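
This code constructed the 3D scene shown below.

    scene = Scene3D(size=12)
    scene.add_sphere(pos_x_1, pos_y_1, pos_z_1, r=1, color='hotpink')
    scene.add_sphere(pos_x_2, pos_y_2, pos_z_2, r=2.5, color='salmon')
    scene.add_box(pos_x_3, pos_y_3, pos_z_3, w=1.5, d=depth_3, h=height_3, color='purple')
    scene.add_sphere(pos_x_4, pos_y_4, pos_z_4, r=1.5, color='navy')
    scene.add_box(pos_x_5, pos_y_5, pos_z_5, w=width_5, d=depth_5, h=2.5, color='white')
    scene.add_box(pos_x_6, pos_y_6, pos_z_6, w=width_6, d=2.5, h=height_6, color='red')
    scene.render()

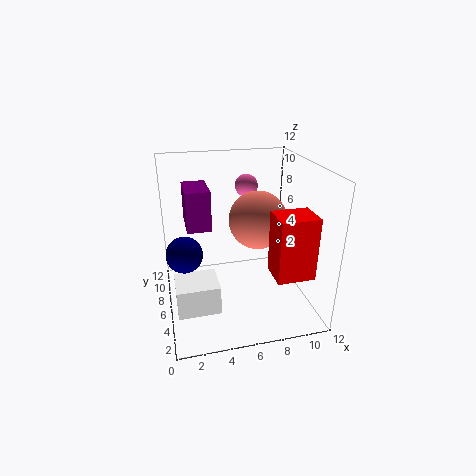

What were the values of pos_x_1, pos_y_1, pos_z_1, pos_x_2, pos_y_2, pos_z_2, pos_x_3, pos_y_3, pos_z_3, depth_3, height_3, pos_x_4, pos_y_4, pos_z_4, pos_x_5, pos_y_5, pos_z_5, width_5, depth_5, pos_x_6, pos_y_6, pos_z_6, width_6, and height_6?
pos_x_1 = 7.5; pos_y_1 = 9; pos_z_1 = 9.5; pos_x_2 = 8; pos_y_2 = 7; pos_z_2 = 7; pos_x_3 = 1.5; pos_y_3 = 0.5; pos_z_3 = 9.5; depth_3 = 2.5; height_3 = 2.5; pos_x_4 = 1.5; pos_y_4 = 6; pos_z_4 = 5; pos_x_5 = 0.5; pos_y_5 = 3.5; pos_z_5 = 0.5; width_5 = 3.5; depth_5 = 3; pos_x_6 = 8; pos_y_6 = 1.5; pos_z_6 = 4; width_6 = 3; height_6 = 5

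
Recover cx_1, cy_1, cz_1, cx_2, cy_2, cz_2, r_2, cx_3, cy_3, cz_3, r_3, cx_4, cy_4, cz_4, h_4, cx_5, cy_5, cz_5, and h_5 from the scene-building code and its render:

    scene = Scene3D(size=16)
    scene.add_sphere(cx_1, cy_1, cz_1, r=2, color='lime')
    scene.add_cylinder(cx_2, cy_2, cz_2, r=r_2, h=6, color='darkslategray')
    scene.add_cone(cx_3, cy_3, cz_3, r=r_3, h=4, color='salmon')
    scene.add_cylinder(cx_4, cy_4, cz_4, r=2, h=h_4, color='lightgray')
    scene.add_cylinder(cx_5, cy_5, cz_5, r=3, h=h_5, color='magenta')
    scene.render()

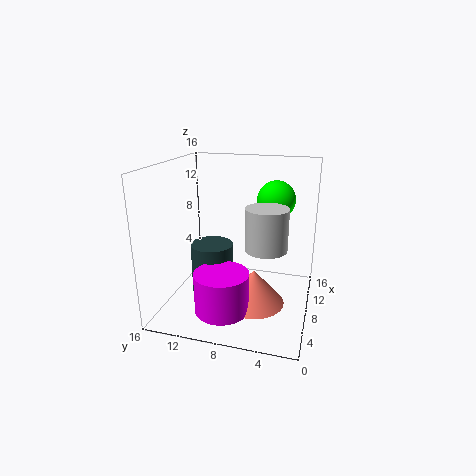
cx_1 = 8.5; cy_1 = 4; cz_1 = 12.5; cx_2 = 9; cy_2 = 11.5; cz_2 = 0.5; r_2 = 2.5; cx_3 = 7.5; cy_3 = 6; cz_3 = 0.5; r_3 = 3.5; cx_4 = 3.5; cy_4 = 4; cz_4 = 9; h_4 = 4; cx_5 = 5; cy_5 = 9; cz_5 = 0.5; h_5 = 4.5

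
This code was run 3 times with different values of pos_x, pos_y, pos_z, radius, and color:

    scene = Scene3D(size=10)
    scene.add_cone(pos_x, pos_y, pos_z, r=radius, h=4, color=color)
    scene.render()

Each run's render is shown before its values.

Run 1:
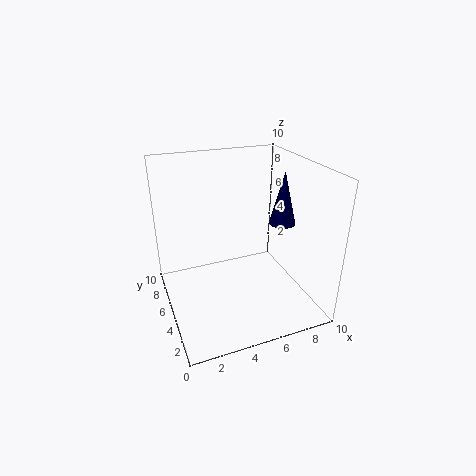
pos_x = 9; pos_y = 6; pos_z = 5; radius = 1; color = 'navy'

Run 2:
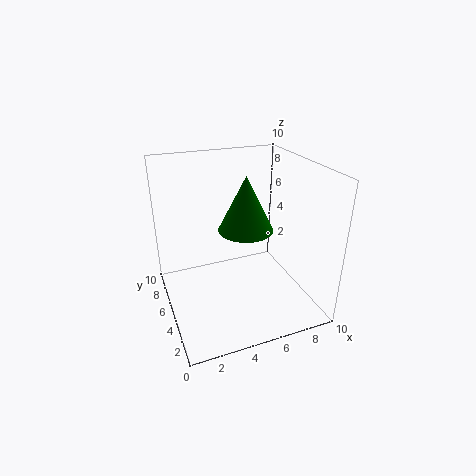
pos_x = 6; pos_y = 6; pos_z = 5; radius = 2; color = 'green'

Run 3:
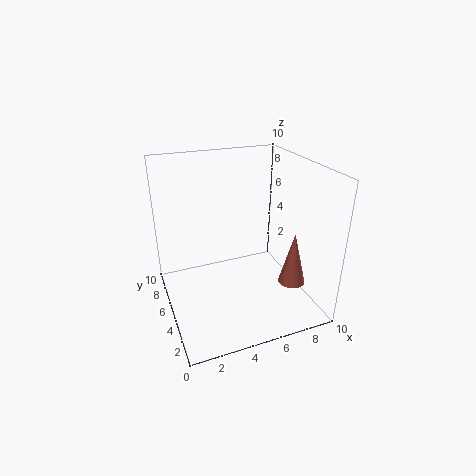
pos_x = 9; pos_y = 4; pos_z = 1; radius = 1; color = 'salmon'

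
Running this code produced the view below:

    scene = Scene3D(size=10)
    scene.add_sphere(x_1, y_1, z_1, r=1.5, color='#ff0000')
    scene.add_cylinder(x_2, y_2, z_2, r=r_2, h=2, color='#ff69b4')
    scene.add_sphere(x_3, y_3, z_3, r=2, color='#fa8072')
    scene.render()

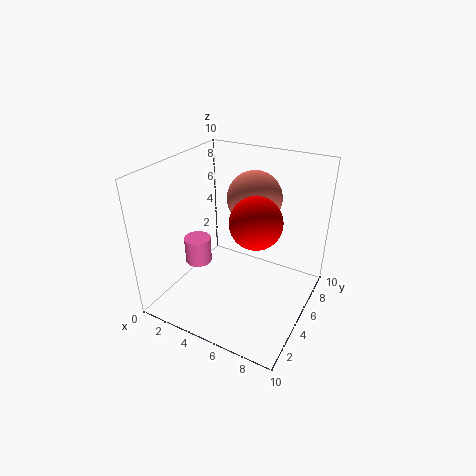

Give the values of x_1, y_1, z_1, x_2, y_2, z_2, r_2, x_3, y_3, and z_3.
x_1 = 7.5; y_1 = 2.5; z_1 = 8; x_2 = 1.5; y_2 = 5; z_2 = 2; r_2 = 1; x_3 = 5; y_3 = 7.5; z_3 = 7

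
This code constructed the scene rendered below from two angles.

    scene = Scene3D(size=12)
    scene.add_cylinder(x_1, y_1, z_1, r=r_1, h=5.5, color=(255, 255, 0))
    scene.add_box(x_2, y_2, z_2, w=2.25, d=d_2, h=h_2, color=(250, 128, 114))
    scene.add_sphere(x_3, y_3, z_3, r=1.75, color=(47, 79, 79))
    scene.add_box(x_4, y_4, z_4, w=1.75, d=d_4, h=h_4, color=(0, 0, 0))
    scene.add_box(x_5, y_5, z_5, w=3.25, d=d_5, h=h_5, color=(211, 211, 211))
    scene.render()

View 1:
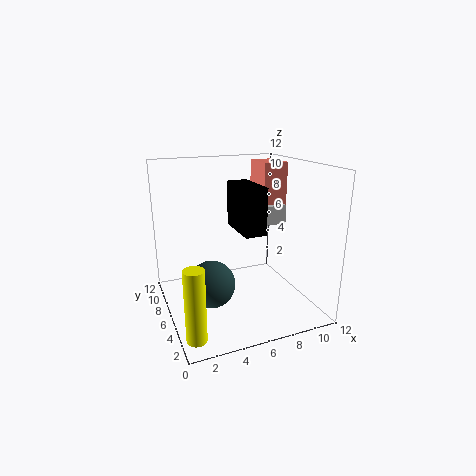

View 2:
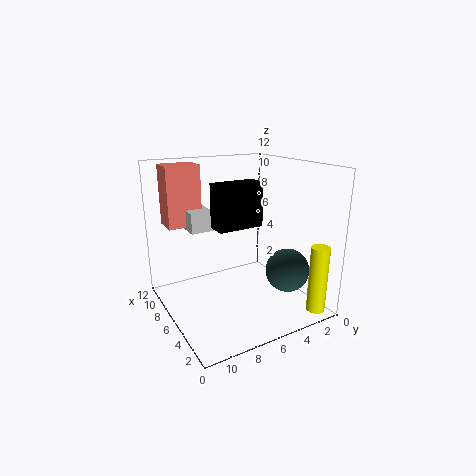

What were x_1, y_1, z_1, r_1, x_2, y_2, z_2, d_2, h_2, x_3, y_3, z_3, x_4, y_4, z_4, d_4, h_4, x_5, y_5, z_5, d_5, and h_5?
x_1 = 1, y_1 = 1.5, z_1 = 0.5, r_1 = 0.75, x_2 = 9.25, y_2 = 7.75, z_2 = 6.5, d_2 = 3, h_2 = 5.25, x_3 = 2.75, y_3 = 3.25, z_3 = 3.75, x_4 = 5.75, y_4 = 3.75, z_4 = 6.75, d_4 = 4, h_4 = 3.75, x_5 = 8, y_5 = 7.25, z_5 = 6.25, d_5 = 2, h_5 = 1.75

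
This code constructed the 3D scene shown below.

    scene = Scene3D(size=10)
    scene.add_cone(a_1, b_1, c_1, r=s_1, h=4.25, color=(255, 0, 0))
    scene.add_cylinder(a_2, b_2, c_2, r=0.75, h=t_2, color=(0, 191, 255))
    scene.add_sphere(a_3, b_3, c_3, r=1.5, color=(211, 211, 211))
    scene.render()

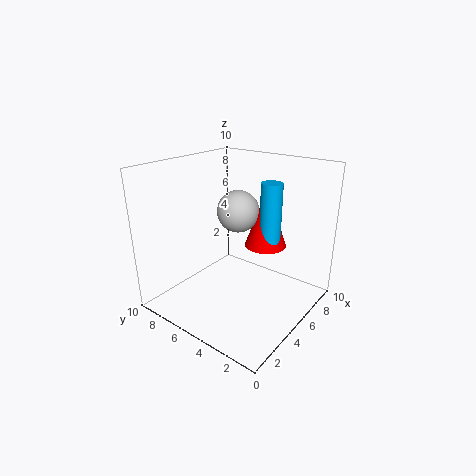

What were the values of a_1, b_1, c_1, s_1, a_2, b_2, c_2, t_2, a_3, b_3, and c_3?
a_1 = 7; b_1 = 4; c_1 = 4; s_1 = 1.5; a_2 = 6.75; b_2 = 3.5; c_2 = 4.25; t_2 = 4.5; a_3 = 6; b_3 = 5.75; c_3 = 6.5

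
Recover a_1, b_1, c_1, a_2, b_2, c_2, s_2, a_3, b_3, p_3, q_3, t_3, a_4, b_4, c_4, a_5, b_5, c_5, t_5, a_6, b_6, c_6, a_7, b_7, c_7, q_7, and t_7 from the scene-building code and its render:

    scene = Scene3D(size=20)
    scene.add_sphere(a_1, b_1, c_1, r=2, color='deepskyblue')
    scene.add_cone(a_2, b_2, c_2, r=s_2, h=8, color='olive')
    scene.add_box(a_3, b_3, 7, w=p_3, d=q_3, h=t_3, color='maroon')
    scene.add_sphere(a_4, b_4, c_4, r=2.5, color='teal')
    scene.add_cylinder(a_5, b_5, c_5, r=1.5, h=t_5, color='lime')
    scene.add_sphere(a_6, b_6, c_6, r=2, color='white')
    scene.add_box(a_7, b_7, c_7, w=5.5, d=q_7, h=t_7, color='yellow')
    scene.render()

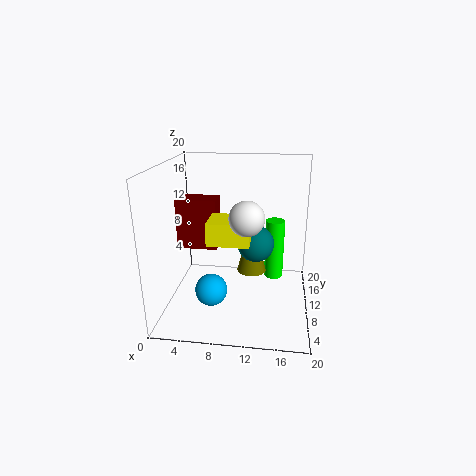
a_1 = 7.5; b_1 = 3.5; c_1 = 5.5; a_2 = 12; b_2 = 9.5; c_2 = 5.5; s_2 = 2; a_3 = 0.5; b_3 = 12; p_3 = 6; q_3 = 3.5; t_3 = 7.5; a_4 = 12.5; b_4 = 9.5; c_4 = 9.5; a_5 = 15; b_5 = 16.5; c_5 = 1; t_5 = 9.5; a_6 = 12; b_6 = 2.5; c_6 = 15.5; a_7 = 6.5; b_7 = 5.5; c_7 = 10.5; q_7 = 4.5; t_7 = 3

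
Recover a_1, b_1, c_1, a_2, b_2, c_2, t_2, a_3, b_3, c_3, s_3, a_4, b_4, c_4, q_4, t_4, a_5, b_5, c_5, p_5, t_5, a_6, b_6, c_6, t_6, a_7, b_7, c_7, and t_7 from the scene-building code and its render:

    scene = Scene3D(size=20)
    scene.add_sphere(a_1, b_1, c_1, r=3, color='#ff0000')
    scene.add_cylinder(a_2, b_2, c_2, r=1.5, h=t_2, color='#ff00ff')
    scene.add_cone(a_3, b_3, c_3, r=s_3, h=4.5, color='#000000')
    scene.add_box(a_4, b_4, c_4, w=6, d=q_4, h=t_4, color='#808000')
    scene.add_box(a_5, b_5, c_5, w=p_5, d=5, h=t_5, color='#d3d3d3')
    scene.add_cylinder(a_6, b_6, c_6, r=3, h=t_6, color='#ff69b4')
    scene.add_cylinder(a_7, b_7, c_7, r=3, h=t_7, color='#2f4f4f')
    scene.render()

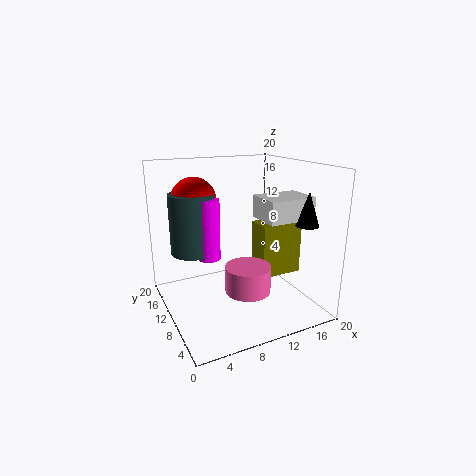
a_1 = 4.5; b_1 = 12; c_1 = 15.5; a_2 = 5.5; b_2 = 9.5; c_2 = 8; t_2 = 8; a_3 = 17; b_3 = 4; c_3 = 12.5; s_3 = 1.5; a_4 = 12.5; b_4 = 7; c_4 = 4.5; q_4 = 3.5; t_4 = 7.5; a_5 = 12; b_5 = 4.5; c_5 = 13; p_5 = 6.5; t_5 = 3; a_6 = 9.5; b_6 = 6; c_6 = 4; t_6 = 3.5; a_7 = 4; b_7 = 11.5; c_7 = 8.5; t_7 = 8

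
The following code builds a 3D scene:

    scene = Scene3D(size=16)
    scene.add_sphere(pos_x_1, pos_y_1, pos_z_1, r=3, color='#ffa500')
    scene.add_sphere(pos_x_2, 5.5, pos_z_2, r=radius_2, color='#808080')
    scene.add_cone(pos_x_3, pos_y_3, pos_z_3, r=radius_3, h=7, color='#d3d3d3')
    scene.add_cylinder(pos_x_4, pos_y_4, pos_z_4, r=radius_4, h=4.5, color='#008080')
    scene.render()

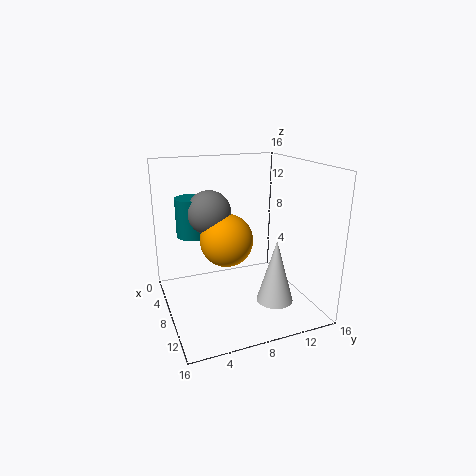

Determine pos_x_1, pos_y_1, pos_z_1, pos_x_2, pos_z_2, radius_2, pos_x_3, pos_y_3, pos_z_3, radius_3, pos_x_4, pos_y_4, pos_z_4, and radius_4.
pos_x_1 = 7, pos_y_1 = 7, pos_z_1 = 7.5, pos_x_2 = 5.5, pos_z_2 = 10.5, radius_2 = 2.5, pos_x_3 = 11.5, pos_y_3 = 11, pos_z_3 = 1.5, radius_3 = 2, pos_x_4 = 4, pos_y_4 = 4, pos_z_4 = 7.5, radius_4 = 2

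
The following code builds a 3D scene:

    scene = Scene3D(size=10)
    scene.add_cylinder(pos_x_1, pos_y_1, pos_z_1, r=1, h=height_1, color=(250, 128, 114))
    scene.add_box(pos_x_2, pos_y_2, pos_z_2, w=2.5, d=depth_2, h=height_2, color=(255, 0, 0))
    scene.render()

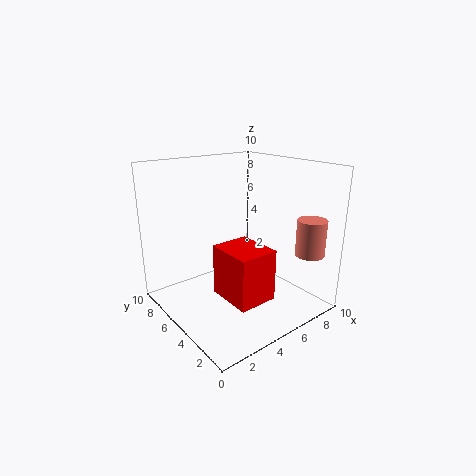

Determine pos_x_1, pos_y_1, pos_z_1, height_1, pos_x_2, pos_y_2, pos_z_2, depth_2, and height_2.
pos_x_1 = 8.5, pos_y_1 = 1.5, pos_z_1 = 4, height_1 = 2.5, pos_x_2 = 2.25, pos_y_2 = 1, pos_z_2 = 2.25, depth_2 = 3, height_2 = 3.25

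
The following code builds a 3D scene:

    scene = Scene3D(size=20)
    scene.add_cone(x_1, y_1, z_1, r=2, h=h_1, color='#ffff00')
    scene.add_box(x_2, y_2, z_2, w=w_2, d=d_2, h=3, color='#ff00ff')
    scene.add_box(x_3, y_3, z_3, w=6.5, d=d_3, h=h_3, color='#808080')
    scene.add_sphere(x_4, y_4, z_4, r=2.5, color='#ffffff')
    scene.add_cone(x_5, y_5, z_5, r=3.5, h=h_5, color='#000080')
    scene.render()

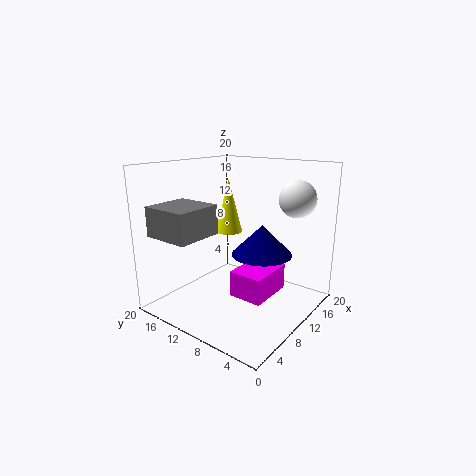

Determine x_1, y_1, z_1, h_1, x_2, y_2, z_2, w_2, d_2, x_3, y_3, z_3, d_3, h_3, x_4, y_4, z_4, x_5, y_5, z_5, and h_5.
x_1 = 13
y_1 = 14
z_1 = 9.5
h_1 = 8
x_2 = 2.5
y_2 = 1.5
z_2 = 6
w_2 = 5.5
d_2 = 4
x_3 = 1
y_3 = 11.5
z_3 = 11
d_3 = 6.5
h_3 = 4
x_4 = 14.5
y_4 = 3.5
z_4 = 15.5
x_5 = 6
y_5 = 3.5
z_5 = 10.5
h_5 = 3.5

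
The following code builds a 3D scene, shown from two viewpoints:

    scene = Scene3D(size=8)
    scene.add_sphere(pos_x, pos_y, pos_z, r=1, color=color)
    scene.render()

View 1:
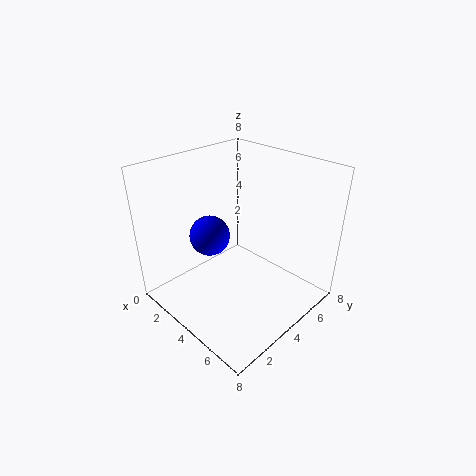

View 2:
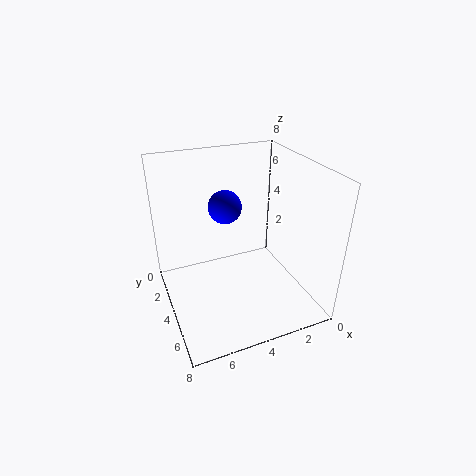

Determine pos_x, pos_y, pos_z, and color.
pos_x = 4
pos_y = 2
pos_z = 5
color = 'blue'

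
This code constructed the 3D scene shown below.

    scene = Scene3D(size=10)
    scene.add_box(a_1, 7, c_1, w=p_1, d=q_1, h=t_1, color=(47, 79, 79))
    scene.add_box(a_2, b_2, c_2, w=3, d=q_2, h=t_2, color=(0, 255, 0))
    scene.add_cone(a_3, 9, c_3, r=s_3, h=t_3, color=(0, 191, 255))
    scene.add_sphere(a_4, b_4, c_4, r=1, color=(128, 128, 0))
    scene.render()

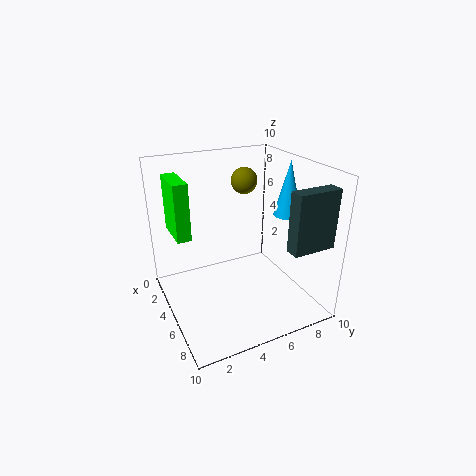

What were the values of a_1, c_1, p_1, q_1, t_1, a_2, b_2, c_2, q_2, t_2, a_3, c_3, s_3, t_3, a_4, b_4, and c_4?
a_1 = 8; c_1 = 5; p_1 = 1; q_1 = 3; t_1 = 4; a_2 = 1; b_2 = 1; c_2 = 5; q_2 = 1; t_2 = 4; a_3 = 5; c_3 = 6; s_3 = 1; t_3 = 4; a_4 = 2; b_4 = 7; c_4 = 8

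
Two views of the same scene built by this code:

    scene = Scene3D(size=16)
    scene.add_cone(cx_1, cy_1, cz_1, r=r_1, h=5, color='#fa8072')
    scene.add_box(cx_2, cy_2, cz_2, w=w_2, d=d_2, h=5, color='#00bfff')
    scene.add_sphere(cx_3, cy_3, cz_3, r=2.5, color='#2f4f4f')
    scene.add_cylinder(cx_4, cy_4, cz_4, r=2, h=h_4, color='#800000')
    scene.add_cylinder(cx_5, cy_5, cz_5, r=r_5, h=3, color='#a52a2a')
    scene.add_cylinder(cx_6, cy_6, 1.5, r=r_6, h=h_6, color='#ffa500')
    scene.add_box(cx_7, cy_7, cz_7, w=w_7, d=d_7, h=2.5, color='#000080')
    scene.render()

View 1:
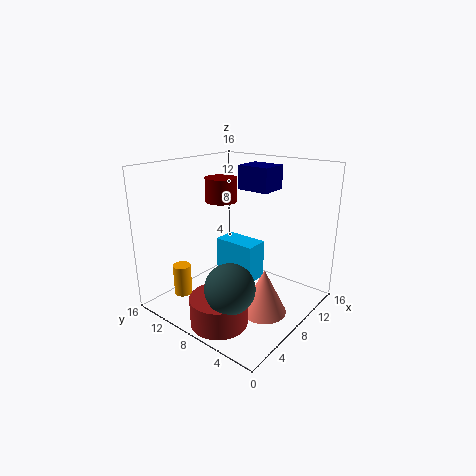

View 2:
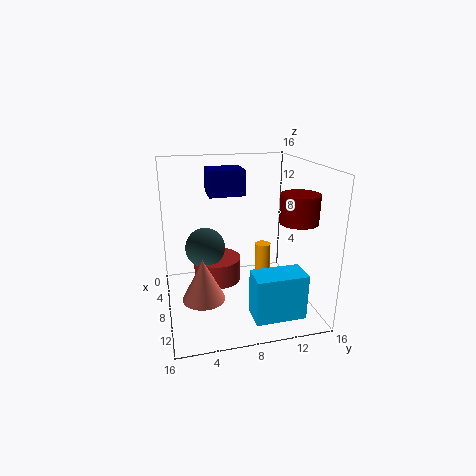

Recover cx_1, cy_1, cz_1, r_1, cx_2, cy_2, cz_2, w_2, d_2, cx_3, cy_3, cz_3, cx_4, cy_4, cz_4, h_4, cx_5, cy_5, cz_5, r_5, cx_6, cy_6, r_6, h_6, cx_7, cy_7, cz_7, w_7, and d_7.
cx_1 = 7.5
cy_1 = 4
cz_1 = 0.5
r_1 = 2.5
cx_2 = 11
cy_2 = 8.5
cz_2 = 0.5
w_2 = 3
d_2 = 5.5
cx_3 = 3
cy_3 = 5
cz_3 = 5
cx_4 = 11.5
cy_4 = 13.5
cz_4 = 10.5
h_4 = 3
cx_5 = 3
cy_5 = 6.5
cz_5 = 0.5
r_5 = 3
cx_6 = 3.5
cy_6 = 12.5
r_6 = 1
h_6 = 3.5
cx_7 = 8
cy_7 = 4.5
cz_7 = 13.5
w_7 = 3
d_7 = 3.5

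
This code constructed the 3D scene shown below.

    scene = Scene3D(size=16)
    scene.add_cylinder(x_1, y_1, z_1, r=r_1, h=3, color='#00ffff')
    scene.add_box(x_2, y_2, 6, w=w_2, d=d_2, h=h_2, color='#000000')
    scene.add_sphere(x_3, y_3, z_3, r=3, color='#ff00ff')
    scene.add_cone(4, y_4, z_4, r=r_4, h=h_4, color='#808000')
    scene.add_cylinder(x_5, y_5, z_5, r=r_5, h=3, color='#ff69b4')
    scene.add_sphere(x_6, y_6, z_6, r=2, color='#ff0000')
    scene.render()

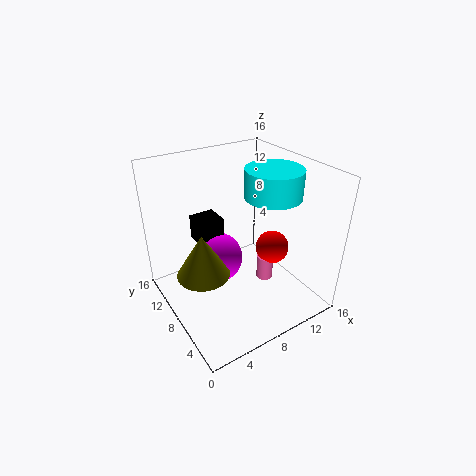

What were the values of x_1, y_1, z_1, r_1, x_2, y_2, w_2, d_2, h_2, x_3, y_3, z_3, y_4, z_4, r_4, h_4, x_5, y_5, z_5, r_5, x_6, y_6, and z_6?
x_1 = 11, y_1 = 6, z_1 = 13, r_1 = 3, x_2 = 5, y_2 = 11, w_2 = 3, d_2 = 3, h_2 = 3, x_3 = 7, y_3 = 11, z_3 = 4, y_4 = 9, z_4 = 4, r_4 = 3, h_4 = 5, x_5 = 12, y_5 = 8, z_5 = 1, r_5 = 1, x_6 = 13, y_6 = 8, z_6 = 5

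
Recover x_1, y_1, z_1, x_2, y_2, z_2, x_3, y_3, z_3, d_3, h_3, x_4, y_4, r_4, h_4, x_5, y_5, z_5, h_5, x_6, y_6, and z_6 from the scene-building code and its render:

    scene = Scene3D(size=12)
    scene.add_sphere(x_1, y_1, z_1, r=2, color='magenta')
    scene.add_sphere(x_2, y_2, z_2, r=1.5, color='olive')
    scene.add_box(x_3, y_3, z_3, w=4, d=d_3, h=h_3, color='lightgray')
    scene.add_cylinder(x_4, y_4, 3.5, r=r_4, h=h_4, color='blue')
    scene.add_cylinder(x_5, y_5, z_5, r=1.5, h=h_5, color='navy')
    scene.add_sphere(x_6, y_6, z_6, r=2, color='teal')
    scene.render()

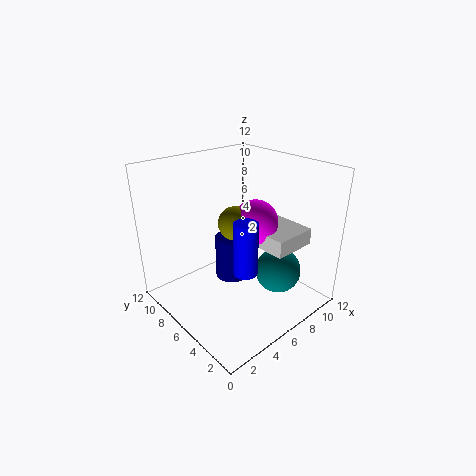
x_1 = 8.5, y_1 = 6.5, z_1 = 6.5, x_2 = 7, y_2 = 7.5, z_2 = 6.5, x_3 = 8, y_3 = 3, z_3 = 4.5, d_3 = 4, h_3 = 1.5, x_4 = 5.5, y_4 = 4.5, r_4 = 1, h_4 = 4.5, x_5 = 7, y_5 = 8, z_5 = 1, h_5 = 4, x_6 = 9, y_6 = 4, z_6 = 2.5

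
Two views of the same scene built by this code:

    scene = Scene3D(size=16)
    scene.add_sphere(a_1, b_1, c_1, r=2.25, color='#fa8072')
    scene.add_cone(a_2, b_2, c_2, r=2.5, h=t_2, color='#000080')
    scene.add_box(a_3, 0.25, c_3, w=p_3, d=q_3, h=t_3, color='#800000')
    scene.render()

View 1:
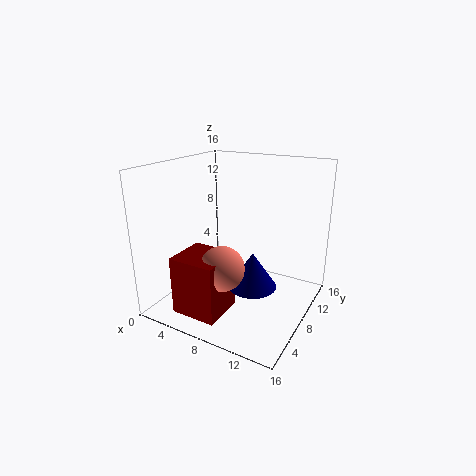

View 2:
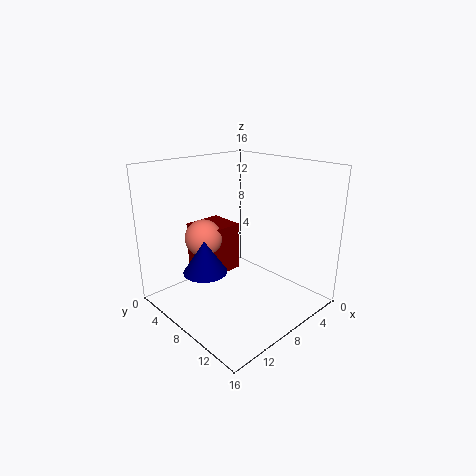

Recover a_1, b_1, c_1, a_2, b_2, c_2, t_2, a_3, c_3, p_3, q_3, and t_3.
a_1 = 9; b_1 = 3; c_1 = 6.75; a_2 = 11; b_2 = 5.75; c_2 = 4; t_2 = 3.75; a_3 = 4.75; c_3 = 2; p_3 = 4.75; q_3 = 4.5; t_3 = 6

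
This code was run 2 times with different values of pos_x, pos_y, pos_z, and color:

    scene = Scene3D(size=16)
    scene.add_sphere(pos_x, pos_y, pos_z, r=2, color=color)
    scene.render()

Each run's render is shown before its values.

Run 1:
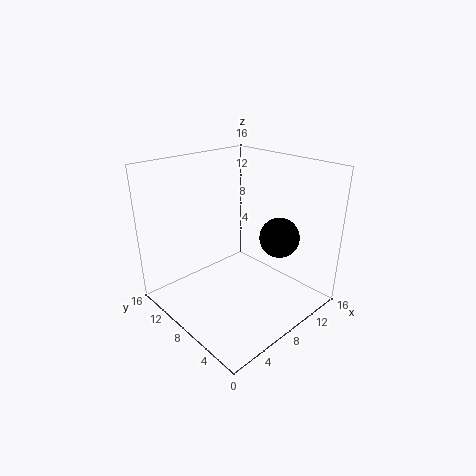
pos_x = 9, pos_y = 3, pos_z = 9.5, color = 'black'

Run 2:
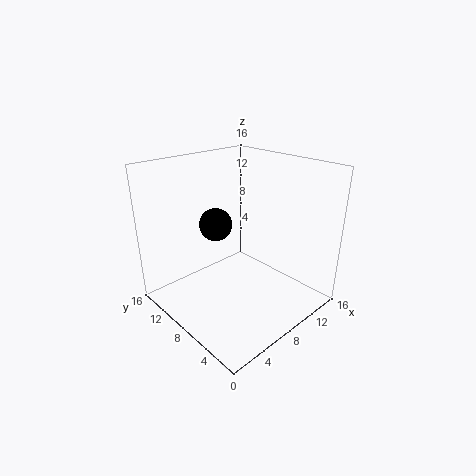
pos_x = 8.5, pos_y = 12.5, pos_z = 8, color = 'black'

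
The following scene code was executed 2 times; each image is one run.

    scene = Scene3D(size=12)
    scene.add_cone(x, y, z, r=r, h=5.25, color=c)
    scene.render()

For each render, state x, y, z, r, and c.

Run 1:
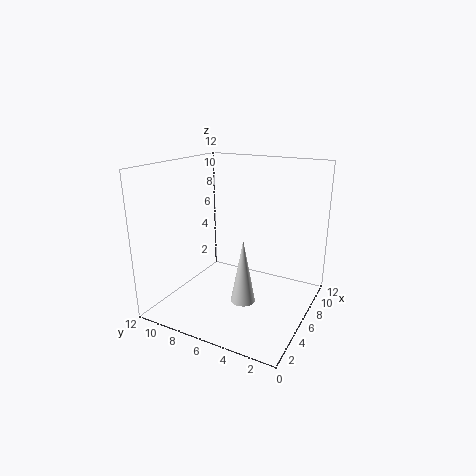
x = 4.5, y = 4.75, z = 1.25, r = 1, c = 'lightgray'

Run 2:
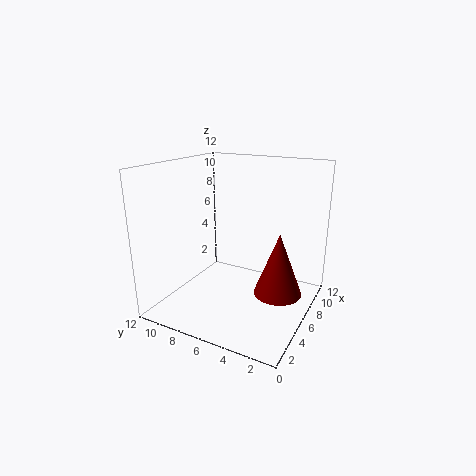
x = 6.5, y = 2.5, z = 1.5, r = 2, c = 'maroon'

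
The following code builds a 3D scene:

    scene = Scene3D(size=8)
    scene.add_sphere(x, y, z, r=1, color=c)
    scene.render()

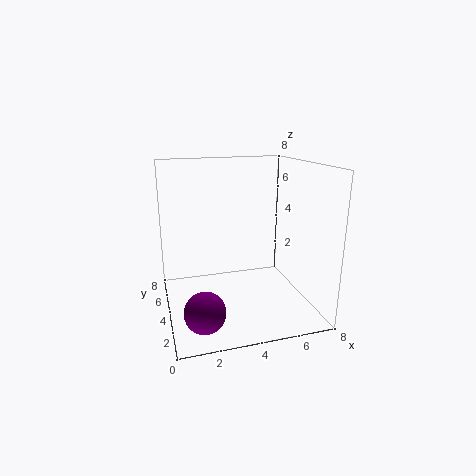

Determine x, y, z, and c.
x = 1.5; y = 1; z = 1.5; c = 'purple'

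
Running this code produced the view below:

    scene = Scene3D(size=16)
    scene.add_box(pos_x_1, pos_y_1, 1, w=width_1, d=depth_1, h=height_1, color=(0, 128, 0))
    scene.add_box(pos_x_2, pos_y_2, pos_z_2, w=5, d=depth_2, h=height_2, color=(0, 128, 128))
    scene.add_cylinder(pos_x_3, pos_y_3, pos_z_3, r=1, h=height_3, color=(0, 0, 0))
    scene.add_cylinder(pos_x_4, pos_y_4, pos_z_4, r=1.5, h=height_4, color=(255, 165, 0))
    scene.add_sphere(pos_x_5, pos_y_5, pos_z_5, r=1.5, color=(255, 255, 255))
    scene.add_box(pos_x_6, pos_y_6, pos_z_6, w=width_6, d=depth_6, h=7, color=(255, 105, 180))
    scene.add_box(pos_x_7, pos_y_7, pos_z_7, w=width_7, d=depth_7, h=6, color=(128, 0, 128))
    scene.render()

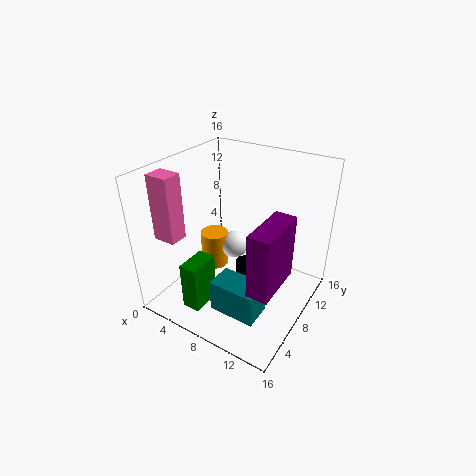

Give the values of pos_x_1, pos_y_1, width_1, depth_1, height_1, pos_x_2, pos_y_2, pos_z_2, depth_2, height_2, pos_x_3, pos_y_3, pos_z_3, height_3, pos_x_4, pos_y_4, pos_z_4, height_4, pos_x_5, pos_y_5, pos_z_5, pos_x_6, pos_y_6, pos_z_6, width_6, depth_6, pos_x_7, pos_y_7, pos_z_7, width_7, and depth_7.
pos_x_1 = 4.5; pos_y_1 = 2; width_1 = 2; depth_1 = 3.5; height_1 = 5.5; pos_x_2 = 8; pos_y_2 = 2.5; pos_z_2 = 2; depth_2 = 3; height_2 = 3.5; pos_x_3 = 8; pos_y_3 = 9.5; pos_z_3 = 0.5; height_3 = 3.5; pos_x_4 = 5.5; pos_y_4 = 7; pos_z_4 = 4.5; height_4 = 4; pos_x_5 = 7.5; pos_y_5 = 8; pos_z_5 = 7; pos_x_6 = 1.5; pos_y_6 = 2; pos_z_6 = 9; width_6 = 2.5; depth_6 = 2; pos_x_7 = 13.5; pos_y_7 = 0.5; pos_z_7 = 8; width_7 = 2; depth_7 = 5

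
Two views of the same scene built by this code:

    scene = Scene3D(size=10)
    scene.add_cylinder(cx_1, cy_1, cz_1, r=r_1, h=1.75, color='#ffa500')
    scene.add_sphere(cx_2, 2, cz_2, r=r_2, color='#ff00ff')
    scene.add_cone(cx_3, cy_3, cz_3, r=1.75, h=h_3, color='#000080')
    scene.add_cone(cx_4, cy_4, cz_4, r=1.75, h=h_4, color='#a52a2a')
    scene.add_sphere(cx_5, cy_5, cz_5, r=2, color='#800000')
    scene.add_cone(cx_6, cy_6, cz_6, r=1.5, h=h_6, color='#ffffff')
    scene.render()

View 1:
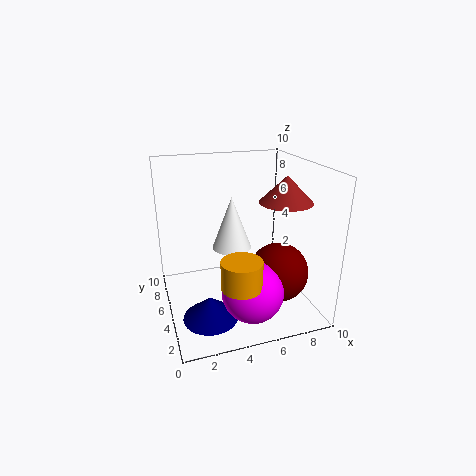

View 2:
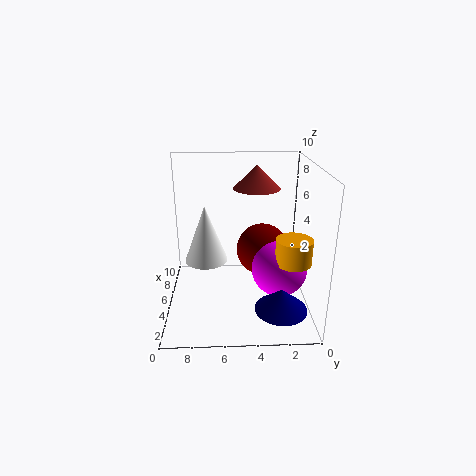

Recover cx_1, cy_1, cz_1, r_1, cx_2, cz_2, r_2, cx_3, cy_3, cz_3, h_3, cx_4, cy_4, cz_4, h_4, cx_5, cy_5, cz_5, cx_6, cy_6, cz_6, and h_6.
cx_1 = 4, cy_1 = 1.25, cz_1 = 3.5, r_1 = 1.25, cx_2 = 5, cz_2 = 2.5, r_2 = 2, cx_3 = 2.25, cy_3 = 2.25, cz_3 = 1, h_3 = 1.5, cx_4 = 7.75, cy_4 = 3.5, cz_4 = 7.75, h_4 = 1.75, cx_5 = 7.25, cy_5 = 3, cz_5 = 3, cx_6 = 5.25, cy_6 = 7.25, cz_6 = 3.25, h_6 = 4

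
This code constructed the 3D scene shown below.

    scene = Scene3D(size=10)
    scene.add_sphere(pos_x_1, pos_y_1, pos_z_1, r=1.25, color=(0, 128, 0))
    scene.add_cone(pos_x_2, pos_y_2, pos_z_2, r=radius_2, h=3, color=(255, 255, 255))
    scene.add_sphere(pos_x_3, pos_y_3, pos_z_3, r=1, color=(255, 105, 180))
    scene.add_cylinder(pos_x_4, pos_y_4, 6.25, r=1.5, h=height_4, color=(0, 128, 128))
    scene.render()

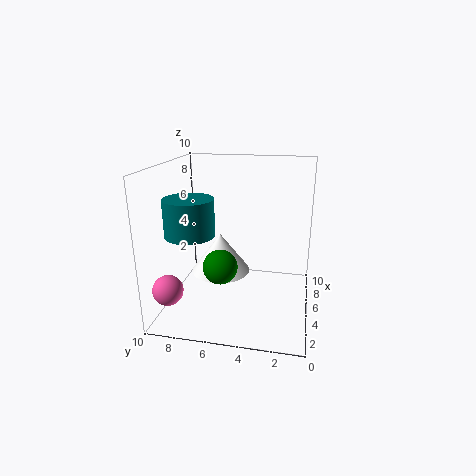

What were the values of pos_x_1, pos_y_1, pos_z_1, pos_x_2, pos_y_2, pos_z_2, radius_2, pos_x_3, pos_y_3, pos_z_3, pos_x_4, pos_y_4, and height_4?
pos_x_1 = 4.75
pos_y_1 = 6.25
pos_z_1 = 2.75
pos_x_2 = 6.75
pos_y_2 = 6.75
pos_z_2 = 1.5
radius_2 = 2.25
pos_x_3 = 1.75
pos_y_3 = 9
pos_z_3 = 2.25
pos_x_4 = 1.75
pos_y_4 = 7.25
height_4 = 2.25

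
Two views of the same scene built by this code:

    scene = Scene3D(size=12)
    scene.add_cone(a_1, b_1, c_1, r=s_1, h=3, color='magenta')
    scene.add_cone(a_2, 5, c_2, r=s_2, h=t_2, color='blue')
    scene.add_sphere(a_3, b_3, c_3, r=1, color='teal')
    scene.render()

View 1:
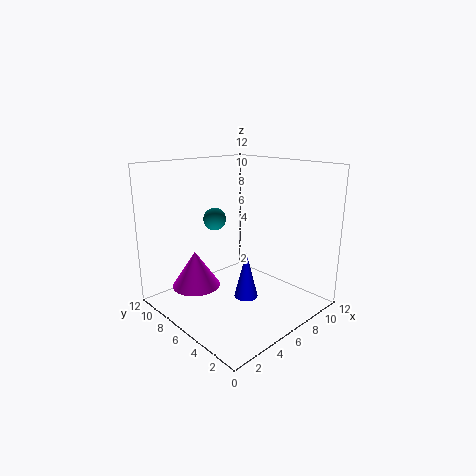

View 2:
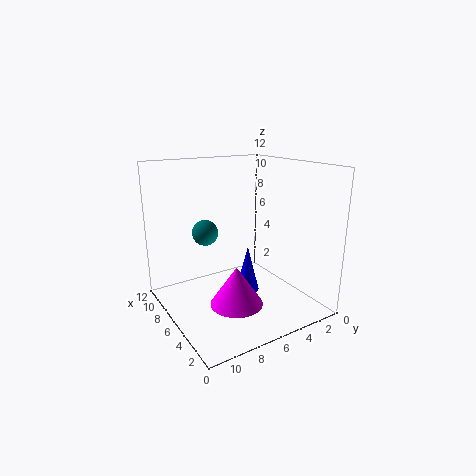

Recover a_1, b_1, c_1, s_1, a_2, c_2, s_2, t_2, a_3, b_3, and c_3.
a_1 = 3
b_1 = 8
c_1 = 2
s_1 = 2
a_2 = 6
c_2 = 1
s_2 = 1
t_2 = 4
a_3 = 6
b_3 = 9
c_3 = 7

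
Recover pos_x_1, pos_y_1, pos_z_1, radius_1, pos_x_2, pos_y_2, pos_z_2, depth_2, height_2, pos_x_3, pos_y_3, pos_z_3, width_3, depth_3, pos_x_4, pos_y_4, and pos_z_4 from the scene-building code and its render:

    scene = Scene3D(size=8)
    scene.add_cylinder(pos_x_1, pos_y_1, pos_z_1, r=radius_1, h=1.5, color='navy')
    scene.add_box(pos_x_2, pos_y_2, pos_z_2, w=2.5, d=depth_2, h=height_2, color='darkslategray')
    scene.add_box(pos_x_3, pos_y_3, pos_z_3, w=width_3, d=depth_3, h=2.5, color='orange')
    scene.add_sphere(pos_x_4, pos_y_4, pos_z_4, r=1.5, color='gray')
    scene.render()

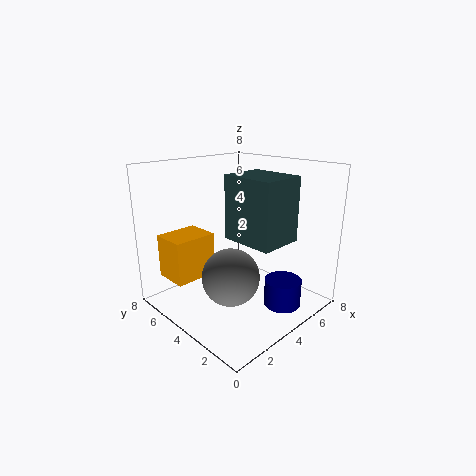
pos_x_1 = 5; pos_y_1 = 1.5; pos_z_1 = 0.5; radius_1 = 1; pos_x_2 = 3.5; pos_y_2 = 1.5; pos_z_2 = 4; depth_2 = 3; height_2 = 3.5; pos_x_3 = 1; pos_y_3 = 5.5; pos_z_3 = 1.5; width_3 = 2.5; depth_3 = 2; pos_x_4 = 2.5; pos_y_4 = 3; pos_z_4 = 2.5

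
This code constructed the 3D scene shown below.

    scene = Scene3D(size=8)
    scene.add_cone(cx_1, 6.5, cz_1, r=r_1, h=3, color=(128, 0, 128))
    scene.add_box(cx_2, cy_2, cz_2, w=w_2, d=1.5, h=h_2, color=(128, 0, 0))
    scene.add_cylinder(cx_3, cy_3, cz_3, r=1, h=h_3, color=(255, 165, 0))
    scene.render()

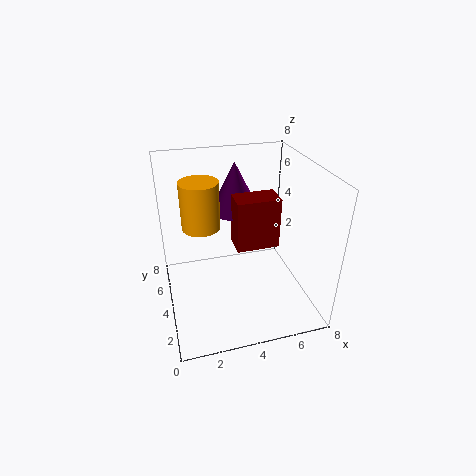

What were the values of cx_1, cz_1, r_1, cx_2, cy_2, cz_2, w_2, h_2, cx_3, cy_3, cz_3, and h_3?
cx_1 = 4.5, cz_1 = 4.5, r_1 = 1.5, cx_2 = 4, cy_2 = 4, cz_2 = 3, w_2 = 2.5, h_2 = 3, cx_3 = 2, cy_3 = 4, cz_3 = 5, h_3 = 2.5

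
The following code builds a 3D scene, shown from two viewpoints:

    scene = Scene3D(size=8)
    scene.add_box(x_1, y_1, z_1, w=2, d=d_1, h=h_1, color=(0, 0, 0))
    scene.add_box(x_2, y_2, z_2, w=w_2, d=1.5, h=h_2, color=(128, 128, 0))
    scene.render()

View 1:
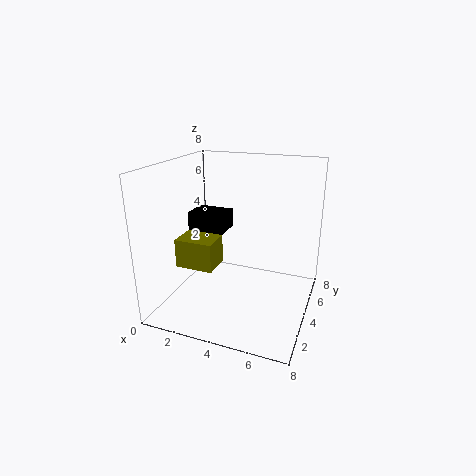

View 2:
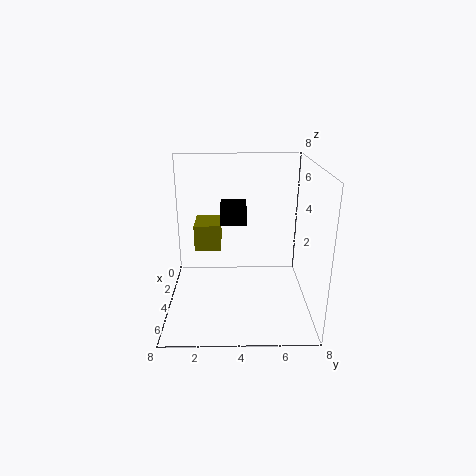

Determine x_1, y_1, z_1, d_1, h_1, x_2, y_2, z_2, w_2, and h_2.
x_1 = 1.5
y_1 = 3
z_1 = 4.5
d_1 = 1.5
h_1 = 1
x_2 = 1.5
y_2 = 1.5
z_2 = 3
w_2 = 2
h_2 = 1.5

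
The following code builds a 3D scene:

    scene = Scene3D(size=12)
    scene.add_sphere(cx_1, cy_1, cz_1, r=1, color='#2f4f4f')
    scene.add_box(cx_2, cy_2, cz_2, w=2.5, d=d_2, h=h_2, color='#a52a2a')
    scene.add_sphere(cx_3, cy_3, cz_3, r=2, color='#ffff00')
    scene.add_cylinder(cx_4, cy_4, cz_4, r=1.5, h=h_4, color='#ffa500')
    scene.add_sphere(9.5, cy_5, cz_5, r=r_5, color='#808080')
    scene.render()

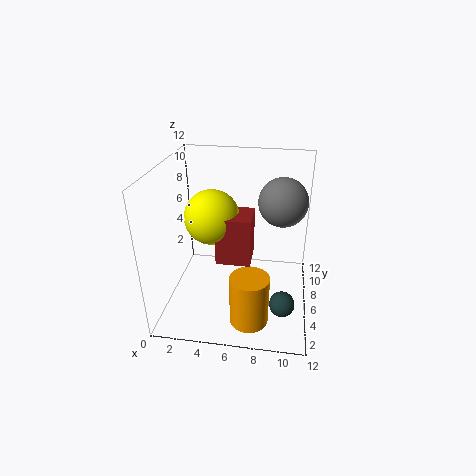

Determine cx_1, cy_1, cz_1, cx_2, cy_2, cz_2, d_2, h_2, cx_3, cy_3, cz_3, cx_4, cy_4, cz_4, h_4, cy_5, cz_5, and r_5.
cx_1 = 10
cy_1 = 3
cz_1 = 2
cx_2 = 5
cy_2 = 2
cz_2 = 6
d_2 = 2.5
h_2 = 3.5
cx_3 = 4.5
cy_3 = 3.5
cz_3 = 9
cx_4 = 7.5
cy_4 = 2
cz_4 = 1
h_4 = 4
cy_5 = 7
cz_5 = 9
r_5 = 2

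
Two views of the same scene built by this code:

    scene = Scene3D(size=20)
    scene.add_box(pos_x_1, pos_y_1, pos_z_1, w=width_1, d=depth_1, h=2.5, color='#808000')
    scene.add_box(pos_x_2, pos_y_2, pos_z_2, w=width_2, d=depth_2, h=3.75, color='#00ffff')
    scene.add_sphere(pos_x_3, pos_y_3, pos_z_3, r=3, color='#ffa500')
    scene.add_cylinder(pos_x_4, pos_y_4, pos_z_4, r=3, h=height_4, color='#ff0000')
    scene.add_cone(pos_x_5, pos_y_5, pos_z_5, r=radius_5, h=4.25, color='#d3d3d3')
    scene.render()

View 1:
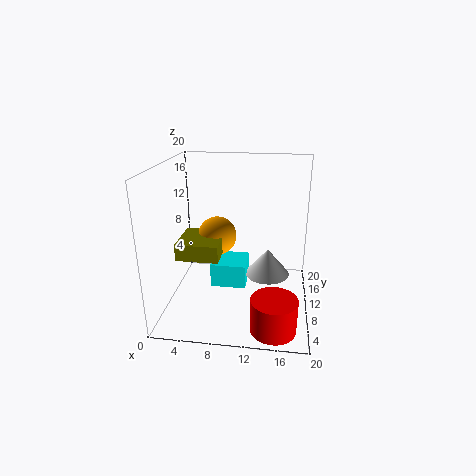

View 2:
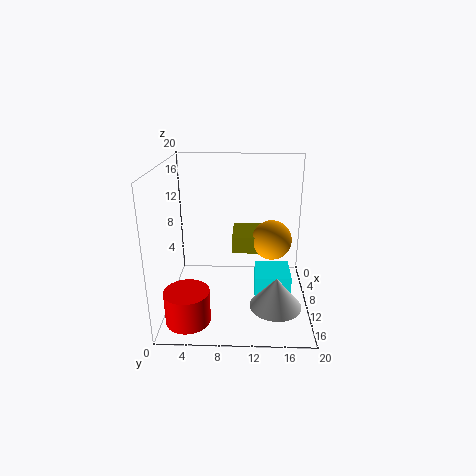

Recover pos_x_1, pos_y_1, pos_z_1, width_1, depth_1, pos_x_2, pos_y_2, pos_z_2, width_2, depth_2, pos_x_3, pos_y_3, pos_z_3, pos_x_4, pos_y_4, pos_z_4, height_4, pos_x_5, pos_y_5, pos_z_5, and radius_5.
pos_x_1 = 1; pos_y_1 = 9; pos_z_1 = 6.25; width_1 = 6.25; depth_1 = 6.75; pos_x_2 = 5.25; pos_y_2 = 12.5; pos_z_2 = 0.25; width_2 = 5.5; depth_2 = 5.25; pos_x_3 = 6; pos_y_3 = 15; pos_z_3 = 8; pos_x_4 = 15.5; pos_y_4 = 3.5; pos_z_4 = 0.25; height_4 = 4.5; pos_x_5 = 14; pos_y_5 = 15.25; pos_z_5 = 1.75; radius_5 = 3.5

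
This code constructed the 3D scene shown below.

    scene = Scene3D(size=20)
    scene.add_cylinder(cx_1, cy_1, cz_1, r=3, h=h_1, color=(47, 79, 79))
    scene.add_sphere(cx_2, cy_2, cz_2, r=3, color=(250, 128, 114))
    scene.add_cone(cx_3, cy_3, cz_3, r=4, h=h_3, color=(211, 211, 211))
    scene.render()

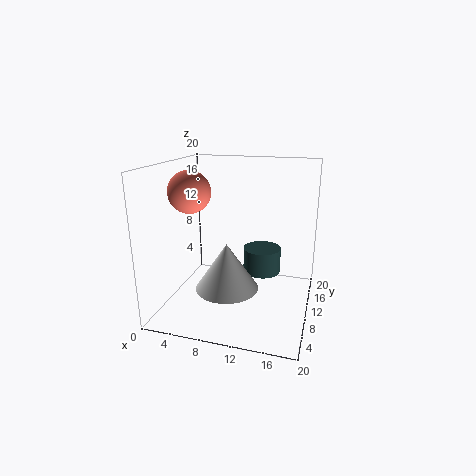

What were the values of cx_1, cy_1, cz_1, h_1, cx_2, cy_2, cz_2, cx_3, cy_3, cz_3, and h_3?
cx_1 = 12, cy_1 = 17, cz_1 = 2, h_1 = 4, cx_2 = 3, cy_2 = 10, cz_2 = 16, cx_3 = 10, cy_3 = 5, cz_3 = 5, h_3 = 6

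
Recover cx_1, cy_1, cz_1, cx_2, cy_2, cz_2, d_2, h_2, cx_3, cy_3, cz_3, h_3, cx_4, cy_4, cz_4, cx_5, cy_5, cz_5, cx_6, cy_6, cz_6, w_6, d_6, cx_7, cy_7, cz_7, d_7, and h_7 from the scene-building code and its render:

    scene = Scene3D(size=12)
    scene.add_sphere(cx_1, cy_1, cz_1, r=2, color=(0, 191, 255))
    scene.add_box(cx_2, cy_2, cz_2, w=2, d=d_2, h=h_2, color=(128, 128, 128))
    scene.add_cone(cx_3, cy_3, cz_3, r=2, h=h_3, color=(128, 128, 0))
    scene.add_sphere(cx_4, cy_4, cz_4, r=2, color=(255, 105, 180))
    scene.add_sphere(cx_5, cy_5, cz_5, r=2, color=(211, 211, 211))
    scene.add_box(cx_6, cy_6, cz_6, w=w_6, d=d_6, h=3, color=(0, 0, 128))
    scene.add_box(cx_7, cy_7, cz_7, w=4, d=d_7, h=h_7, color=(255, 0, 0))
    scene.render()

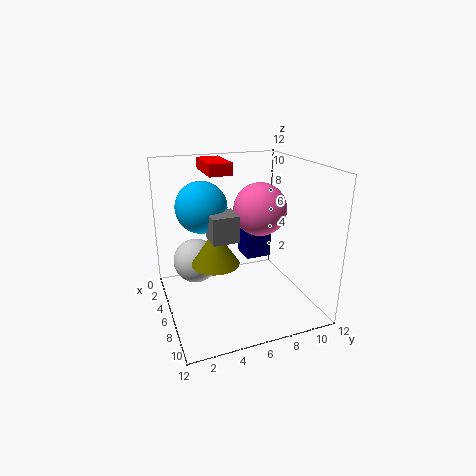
cx_1 = 6, cy_1 = 3, cz_1 = 9, cx_2 = 7, cy_2 = 3, cz_2 = 7, d_2 = 2, h_2 = 2, cx_3 = 6, cy_3 = 4, cz_3 = 4, h_3 = 3, cx_4 = 8, cy_4 = 7, cz_4 = 9, cx_5 = 3, cy_5 = 3, cz_5 = 3, cx_6 = 6, cy_6 = 6, cz_6 = 5, w_6 = 2, d_6 = 2, cx_7 = 1, cy_7 = 4, cz_7 = 11, d_7 = 2, h_7 = 1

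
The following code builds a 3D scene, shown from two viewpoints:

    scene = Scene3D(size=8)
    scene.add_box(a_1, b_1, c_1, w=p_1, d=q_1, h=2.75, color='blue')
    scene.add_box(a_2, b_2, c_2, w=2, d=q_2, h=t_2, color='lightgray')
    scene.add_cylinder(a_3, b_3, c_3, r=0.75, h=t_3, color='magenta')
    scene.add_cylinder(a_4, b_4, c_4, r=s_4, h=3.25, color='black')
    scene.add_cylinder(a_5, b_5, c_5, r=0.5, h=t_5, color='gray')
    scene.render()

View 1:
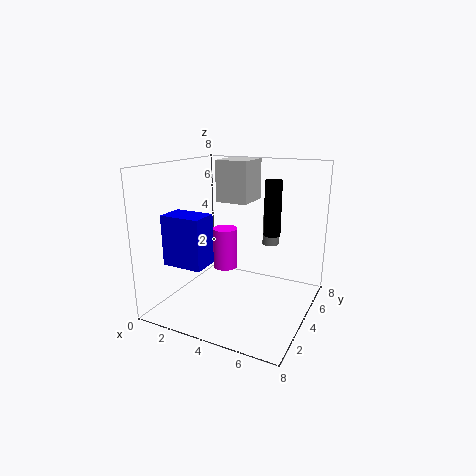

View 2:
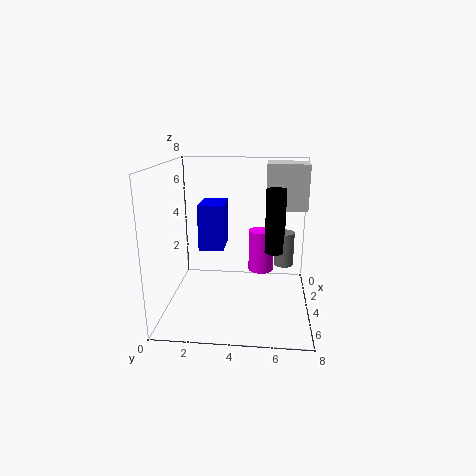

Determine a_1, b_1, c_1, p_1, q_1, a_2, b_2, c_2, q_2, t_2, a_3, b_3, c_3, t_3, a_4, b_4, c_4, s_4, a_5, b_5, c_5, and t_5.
a_1 = 0.75
b_1 = 1.5
c_1 = 2.75
p_1 = 2.25
q_1 = 1.5
a_2 = 1.75
b_2 = 5.5
c_2 = 5.5
q_2 = 2.25
t_2 = 2.5
a_3 = 2.5
b_3 = 5.25
c_3 = 1.5
t_3 = 2.5
a_4 = 5.25
b_4 = 6
c_4 = 3.75
s_4 = 0.5
a_5 = 5
b_5 = 6.5
c_5 = 3
t_5 = 1.75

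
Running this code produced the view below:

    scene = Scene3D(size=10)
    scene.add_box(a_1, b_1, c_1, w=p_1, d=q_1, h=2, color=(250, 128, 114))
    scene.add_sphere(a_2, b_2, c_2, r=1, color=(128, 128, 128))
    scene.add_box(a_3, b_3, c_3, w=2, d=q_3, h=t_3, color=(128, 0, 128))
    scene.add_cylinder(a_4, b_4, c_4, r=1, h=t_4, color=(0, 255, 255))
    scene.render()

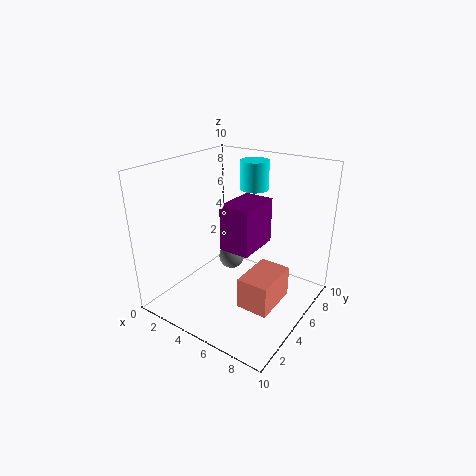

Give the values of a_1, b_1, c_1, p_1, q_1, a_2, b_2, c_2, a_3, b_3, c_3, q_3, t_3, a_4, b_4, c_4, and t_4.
a_1 = 7; b_1 = 2; c_1 = 2; p_1 = 2; q_1 = 3; a_2 = 3; b_2 = 7; c_2 = 2; a_3 = 5; b_3 = 3; c_3 = 5; q_3 = 3; t_3 = 3; a_4 = 5; b_4 = 7; c_4 = 8; t_4 = 2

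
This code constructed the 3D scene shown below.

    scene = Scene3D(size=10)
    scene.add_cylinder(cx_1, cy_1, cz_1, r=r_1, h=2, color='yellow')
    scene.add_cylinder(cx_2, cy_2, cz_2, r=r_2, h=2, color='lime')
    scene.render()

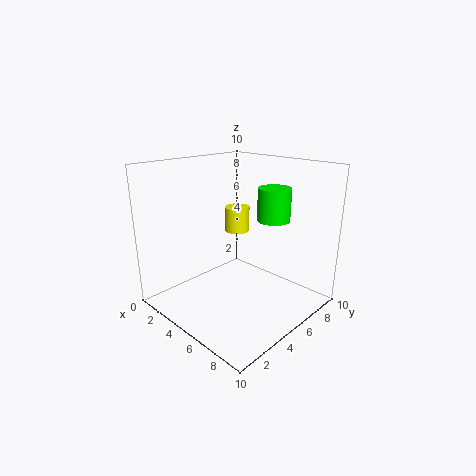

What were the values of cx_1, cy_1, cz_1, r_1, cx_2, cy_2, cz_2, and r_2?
cx_1 = 2
cy_1 = 8
cz_1 = 4
r_1 = 1
cx_2 = 8
cy_2 = 5
cz_2 = 7
r_2 = 1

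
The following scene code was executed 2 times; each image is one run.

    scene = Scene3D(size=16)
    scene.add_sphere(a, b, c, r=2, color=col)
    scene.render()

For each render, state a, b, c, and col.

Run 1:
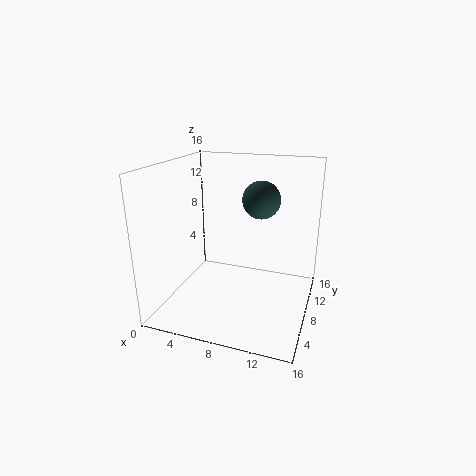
a = 10.5; b = 8.25; c = 12.5; col = 'darkslategray'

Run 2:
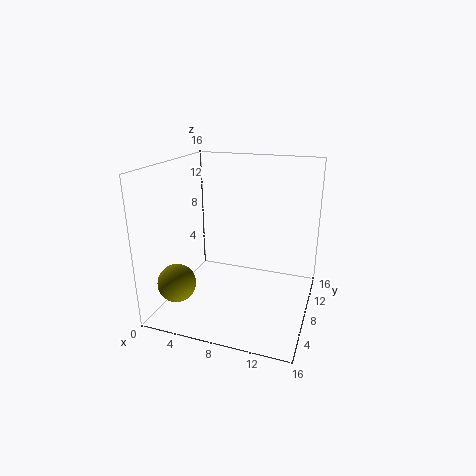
a = 3; b = 2.75; c = 4.25; col = 'olive'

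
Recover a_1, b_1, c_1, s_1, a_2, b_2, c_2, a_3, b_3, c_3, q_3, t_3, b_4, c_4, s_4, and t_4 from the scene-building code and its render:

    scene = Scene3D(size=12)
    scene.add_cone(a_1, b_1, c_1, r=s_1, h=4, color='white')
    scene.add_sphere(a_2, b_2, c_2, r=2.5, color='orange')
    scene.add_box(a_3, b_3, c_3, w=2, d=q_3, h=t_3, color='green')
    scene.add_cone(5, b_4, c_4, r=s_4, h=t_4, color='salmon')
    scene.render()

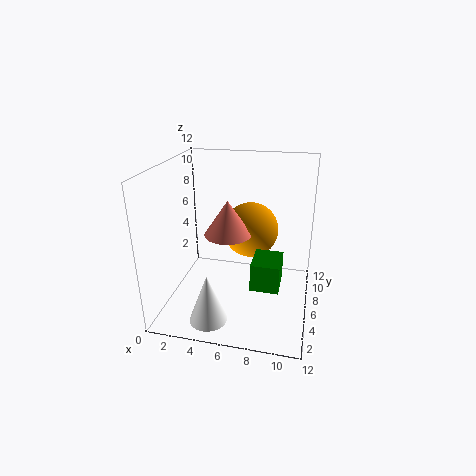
a_1 = 4.5, b_1 = 2, c_1 = 0.5, s_1 = 1.5, a_2 = 6.5, b_2 = 9, c_2 = 5.5, a_3 = 8, b_3 = 1, c_3 = 4.5, q_3 = 2.5, t_3 = 2, b_4 = 6.5, c_4 = 6, s_4 = 2, t_4 = 3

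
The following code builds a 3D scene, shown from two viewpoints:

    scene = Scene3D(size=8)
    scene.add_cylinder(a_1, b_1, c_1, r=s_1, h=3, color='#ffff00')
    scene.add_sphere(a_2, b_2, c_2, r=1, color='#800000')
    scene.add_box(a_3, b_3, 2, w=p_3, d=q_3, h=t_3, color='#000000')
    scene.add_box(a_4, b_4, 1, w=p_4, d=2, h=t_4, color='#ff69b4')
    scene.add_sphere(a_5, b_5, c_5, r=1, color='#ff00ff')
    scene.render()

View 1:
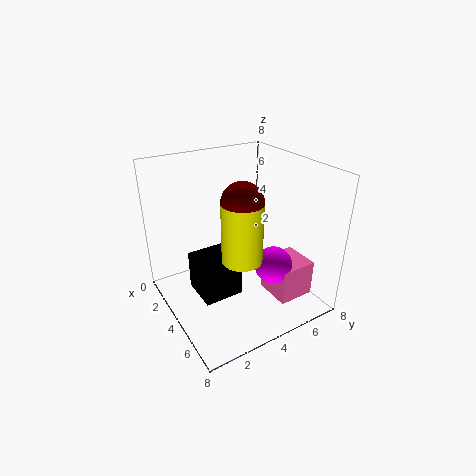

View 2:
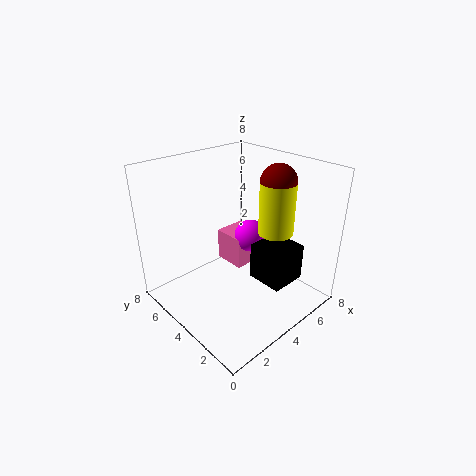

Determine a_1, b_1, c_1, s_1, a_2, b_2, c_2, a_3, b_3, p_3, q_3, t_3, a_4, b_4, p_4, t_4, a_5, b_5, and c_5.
a_1 = 6
b_1 = 3
c_1 = 4
s_1 = 1
a_2 = 6
b_2 = 3
c_2 = 7
a_3 = 4
b_3 = 1
p_3 = 2
q_3 = 2
t_3 = 2
a_4 = 5
b_4 = 5
p_4 = 2
t_4 = 2
a_5 = 6
b_5 = 5
c_5 = 3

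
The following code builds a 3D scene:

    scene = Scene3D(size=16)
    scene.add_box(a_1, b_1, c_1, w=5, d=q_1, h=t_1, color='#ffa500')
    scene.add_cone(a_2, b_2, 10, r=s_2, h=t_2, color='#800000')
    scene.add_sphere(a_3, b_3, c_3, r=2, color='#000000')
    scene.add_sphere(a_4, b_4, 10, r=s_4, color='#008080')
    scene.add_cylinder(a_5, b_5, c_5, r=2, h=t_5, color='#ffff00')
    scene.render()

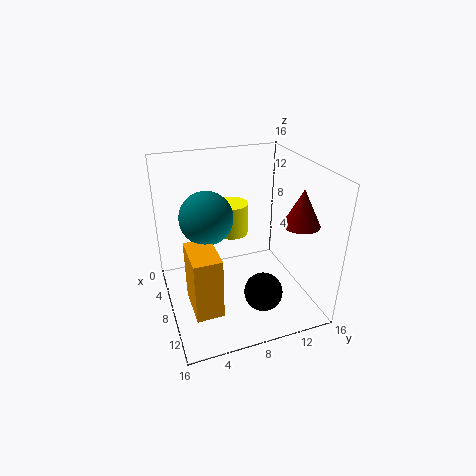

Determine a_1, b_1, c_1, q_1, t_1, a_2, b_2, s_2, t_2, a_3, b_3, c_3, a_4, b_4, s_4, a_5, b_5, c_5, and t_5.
a_1 = 7; b_1 = 2; c_1 = 1; q_1 = 3; t_1 = 7; a_2 = 11; b_2 = 14; s_2 = 2; t_2 = 4; a_3 = 13; b_3 = 9; c_3 = 4; a_4 = 6; b_4 = 5; s_4 = 3; a_5 = 3; b_5 = 9; c_5 = 6; t_5 = 4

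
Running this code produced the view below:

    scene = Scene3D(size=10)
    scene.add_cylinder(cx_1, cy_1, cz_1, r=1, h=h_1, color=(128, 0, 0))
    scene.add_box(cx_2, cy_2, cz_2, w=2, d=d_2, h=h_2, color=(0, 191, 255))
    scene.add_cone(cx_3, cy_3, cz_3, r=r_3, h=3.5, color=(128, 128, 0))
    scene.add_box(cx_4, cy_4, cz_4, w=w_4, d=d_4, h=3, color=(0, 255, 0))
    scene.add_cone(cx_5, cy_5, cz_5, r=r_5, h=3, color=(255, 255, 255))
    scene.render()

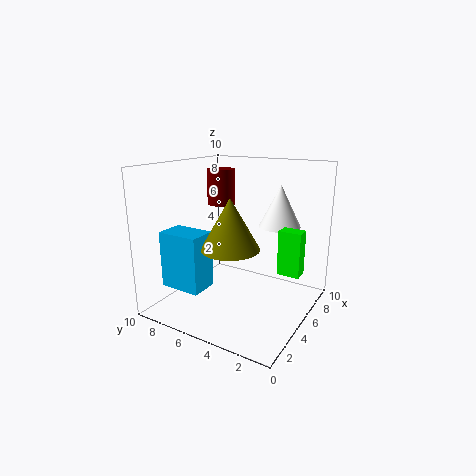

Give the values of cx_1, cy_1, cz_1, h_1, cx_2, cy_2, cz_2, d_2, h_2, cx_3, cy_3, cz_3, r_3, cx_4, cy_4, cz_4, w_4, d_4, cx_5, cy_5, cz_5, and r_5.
cx_1 = 6; cy_1 = 7; cz_1 = 7; h_1 = 2.5; cx_2 = 2; cy_2 = 6.5; cz_2 = 1.5; d_2 = 3; h_2 = 4; cx_3 = 4; cy_3 = 5; cz_3 = 4.5; r_3 = 2; cx_4 = 5; cy_4 = 0.5; cz_4 = 3; w_4 = 1; d_4 = 1.5; cx_5 = 7.5; cy_5 = 3; cz_5 = 5.5; r_5 = 1.5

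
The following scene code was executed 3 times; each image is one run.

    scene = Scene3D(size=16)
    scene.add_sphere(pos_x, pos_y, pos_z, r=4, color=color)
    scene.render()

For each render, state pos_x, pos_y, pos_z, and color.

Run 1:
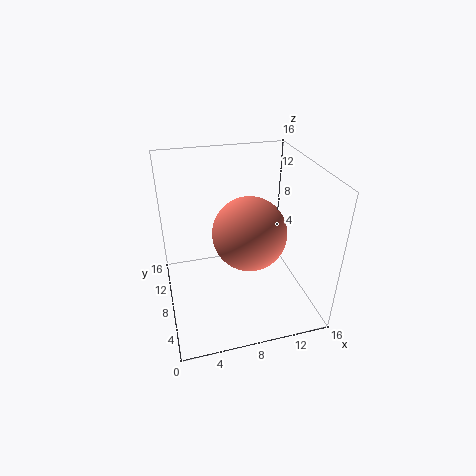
pos_x = 9, pos_y = 7, pos_z = 9, color = 'salmon'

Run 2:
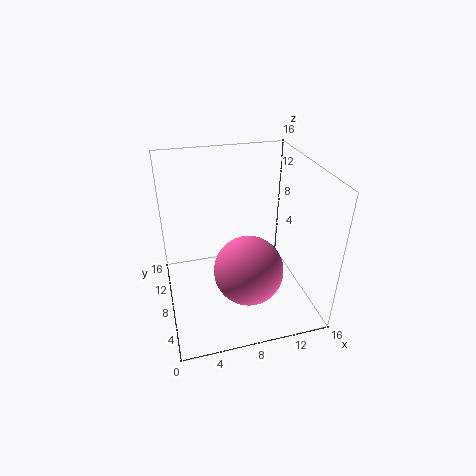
pos_x = 9, pos_y = 7, pos_z = 4, color = 'hotpink'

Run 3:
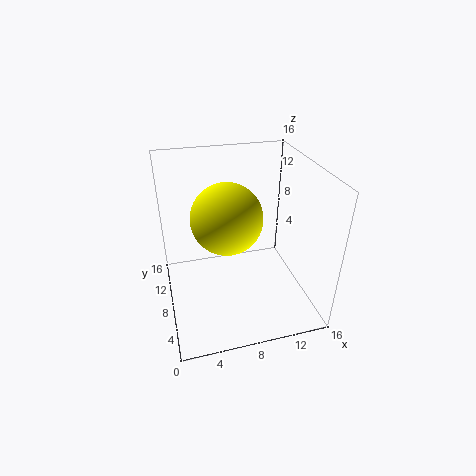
pos_x = 7, pos_y = 9, pos_z = 10, color = 'yellow'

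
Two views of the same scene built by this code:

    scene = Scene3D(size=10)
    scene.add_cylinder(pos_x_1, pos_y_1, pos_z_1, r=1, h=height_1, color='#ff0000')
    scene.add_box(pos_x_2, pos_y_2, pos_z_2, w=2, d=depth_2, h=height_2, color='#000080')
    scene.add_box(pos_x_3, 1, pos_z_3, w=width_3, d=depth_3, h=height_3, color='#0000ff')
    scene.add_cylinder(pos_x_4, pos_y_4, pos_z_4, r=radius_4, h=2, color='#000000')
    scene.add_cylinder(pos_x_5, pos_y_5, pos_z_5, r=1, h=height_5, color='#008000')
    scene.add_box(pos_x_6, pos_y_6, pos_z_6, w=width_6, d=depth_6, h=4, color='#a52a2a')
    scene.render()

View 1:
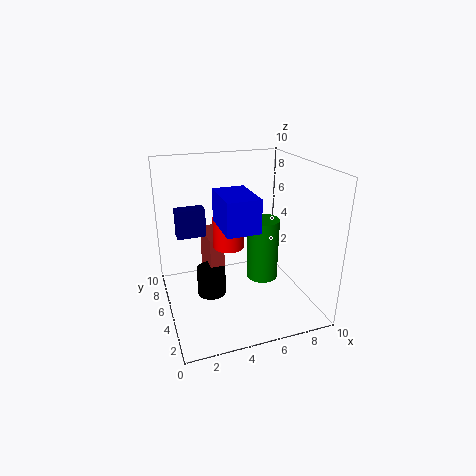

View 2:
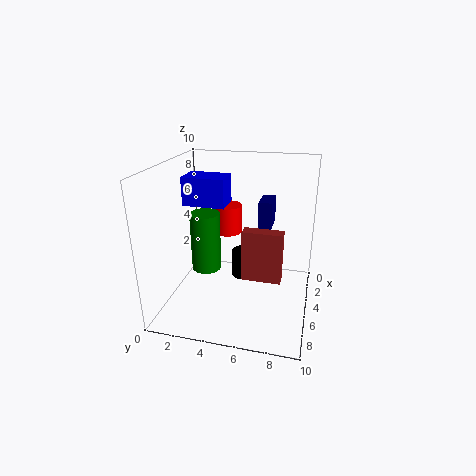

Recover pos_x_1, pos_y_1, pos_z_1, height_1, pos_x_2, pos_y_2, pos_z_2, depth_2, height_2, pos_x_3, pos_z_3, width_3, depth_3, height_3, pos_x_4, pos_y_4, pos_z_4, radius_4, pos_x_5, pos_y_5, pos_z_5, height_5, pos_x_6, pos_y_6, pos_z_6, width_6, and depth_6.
pos_x_1 = 4; pos_y_1 = 4; pos_z_1 = 5; height_1 = 2; pos_x_2 = 1; pos_y_2 = 6; pos_z_2 = 5; depth_2 = 1; height_2 = 2; pos_x_3 = 3; pos_z_3 = 7; width_3 = 2; depth_3 = 3; height_3 = 2; pos_x_4 = 3; pos_y_4 = 5; pos_z_4 = 1; radius_4 = 1; pos_x_5 = 6; pos_y_5 = 3; pos_z_5 = 3; height_5 = 4; pos_x_6 = 3; pos_y_6 = 5; pos_z_6 = 1; width_6 = 1; depth_6 = 3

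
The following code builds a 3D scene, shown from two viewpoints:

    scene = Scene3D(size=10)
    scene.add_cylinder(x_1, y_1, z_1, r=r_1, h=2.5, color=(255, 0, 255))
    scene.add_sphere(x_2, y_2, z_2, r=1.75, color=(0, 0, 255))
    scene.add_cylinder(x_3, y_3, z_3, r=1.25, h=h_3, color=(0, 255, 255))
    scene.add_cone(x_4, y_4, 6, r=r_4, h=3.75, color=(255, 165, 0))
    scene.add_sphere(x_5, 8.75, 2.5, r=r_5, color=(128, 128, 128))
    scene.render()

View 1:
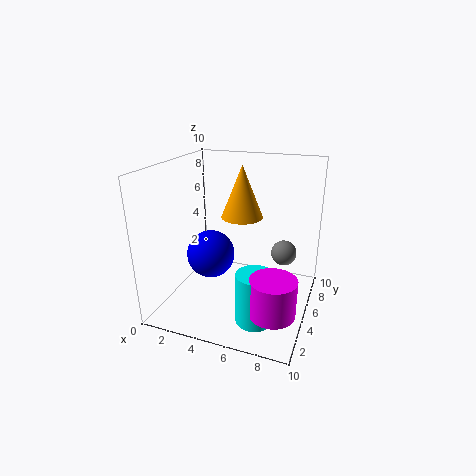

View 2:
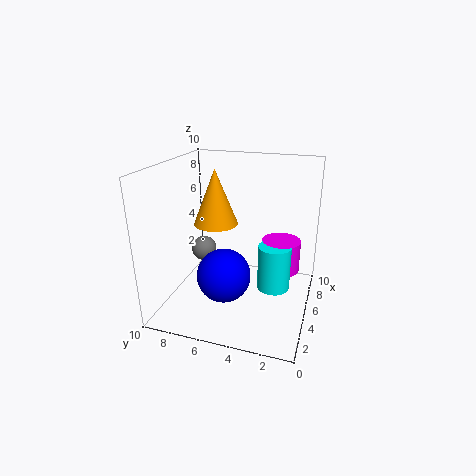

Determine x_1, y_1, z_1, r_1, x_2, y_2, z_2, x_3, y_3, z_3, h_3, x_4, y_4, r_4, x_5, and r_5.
x_1 = 8.25; y_1 = 2.5; z_1 = 1.25; r_1 = 1.5; x_2 = 2.75; y_2 = 5.25; z_2 = 3.25; x_3 = 7; y_3 = 2.75; z_3 = 0.25; h_3 = 3.5; x_4 = 4.75; y_4 = 6.5; r_4 = 1.5; x_5 = 7.5; r_5 = 1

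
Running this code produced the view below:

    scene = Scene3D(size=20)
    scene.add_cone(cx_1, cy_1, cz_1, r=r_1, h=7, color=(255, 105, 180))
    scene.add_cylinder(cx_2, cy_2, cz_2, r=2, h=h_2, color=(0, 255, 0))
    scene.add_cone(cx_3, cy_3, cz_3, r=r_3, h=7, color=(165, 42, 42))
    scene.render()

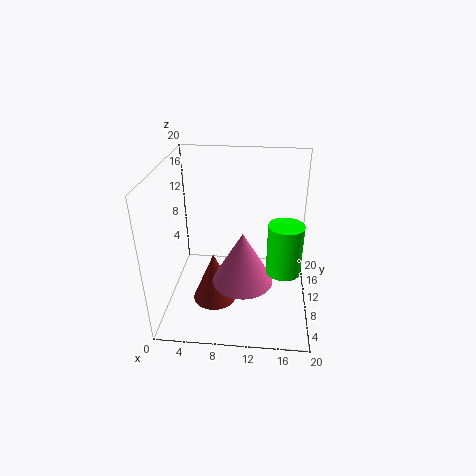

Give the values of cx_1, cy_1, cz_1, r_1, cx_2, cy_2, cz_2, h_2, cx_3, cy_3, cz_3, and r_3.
cx_1 = 11
cy_1 = 6
cz_1 = 6
r_1 = 4
cx_2 = 16
cy_2 = 3
cz_2 = 10
h_2 = 6
cx_3 = 7
cy_3 = 7
cz_3 = 2
r_3 = 3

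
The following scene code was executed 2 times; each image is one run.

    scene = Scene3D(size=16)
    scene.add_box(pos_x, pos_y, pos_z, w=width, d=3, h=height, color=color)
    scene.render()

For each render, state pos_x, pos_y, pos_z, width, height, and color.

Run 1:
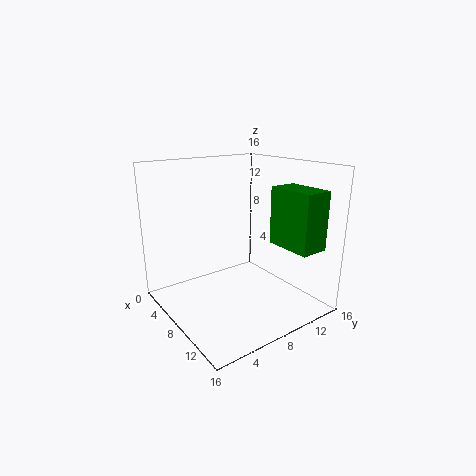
pos_x = 11
pos_y = 10
pos_z = 8
width = 5
height = 6
color = 'green'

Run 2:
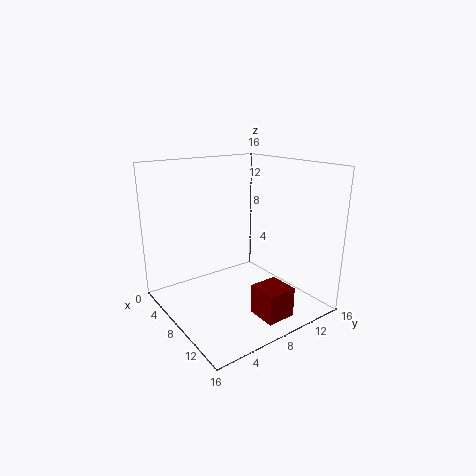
pos_x = 13
pos_y = 6
pos_z = 2
width = 3
height = 3
color = 'maroon'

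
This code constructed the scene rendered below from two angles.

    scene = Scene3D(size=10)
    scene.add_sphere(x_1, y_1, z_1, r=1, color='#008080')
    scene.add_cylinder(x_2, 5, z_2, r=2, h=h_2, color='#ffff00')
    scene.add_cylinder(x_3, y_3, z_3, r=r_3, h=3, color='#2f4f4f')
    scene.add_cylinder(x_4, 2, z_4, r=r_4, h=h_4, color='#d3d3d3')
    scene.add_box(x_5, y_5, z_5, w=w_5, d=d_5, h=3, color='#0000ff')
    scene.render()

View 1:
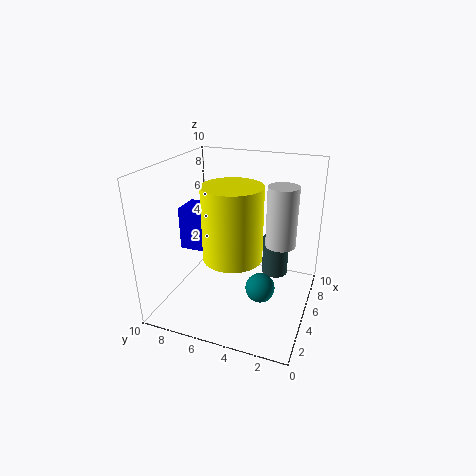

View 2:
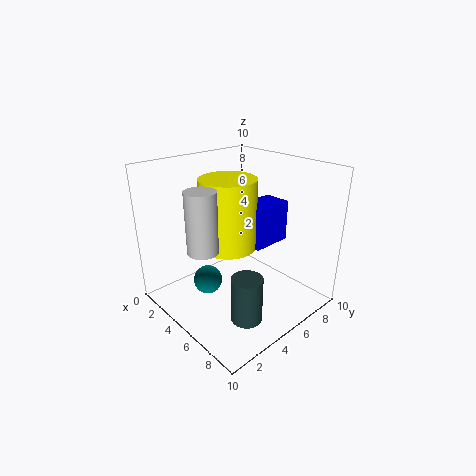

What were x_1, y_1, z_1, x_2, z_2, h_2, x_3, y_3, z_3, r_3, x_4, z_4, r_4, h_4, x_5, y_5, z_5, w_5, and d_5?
x_1 = 4; y_1 = 3; z_1 = 2; x_2 = 4; z_2 = 4; h_2 = 5; x_3 = 8; y_3 = 3; z_3 = 1; r_3 = 1; x_4 = 5; z_4 = 5; r_4 = 1; h_4 = 4; x_5 = 4; y_5 = 6; z_5 = 4; w_5 = 2; d_5 = 3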